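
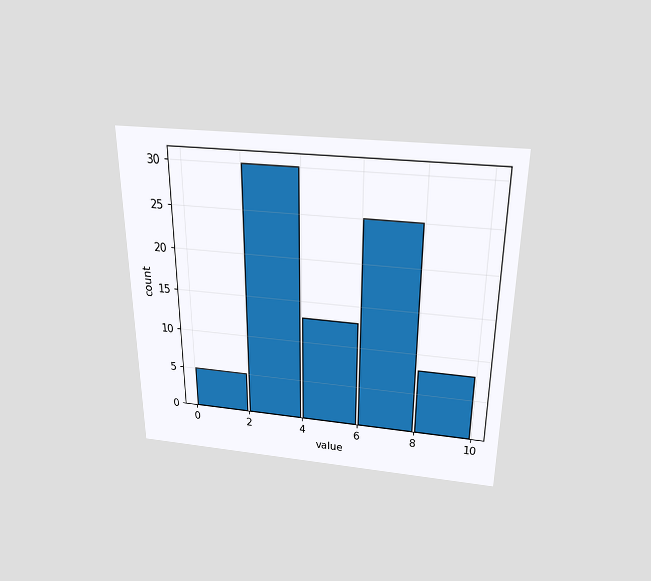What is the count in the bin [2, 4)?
The chart is viewed slightly from above. The [2, 4) bin has height 30.

30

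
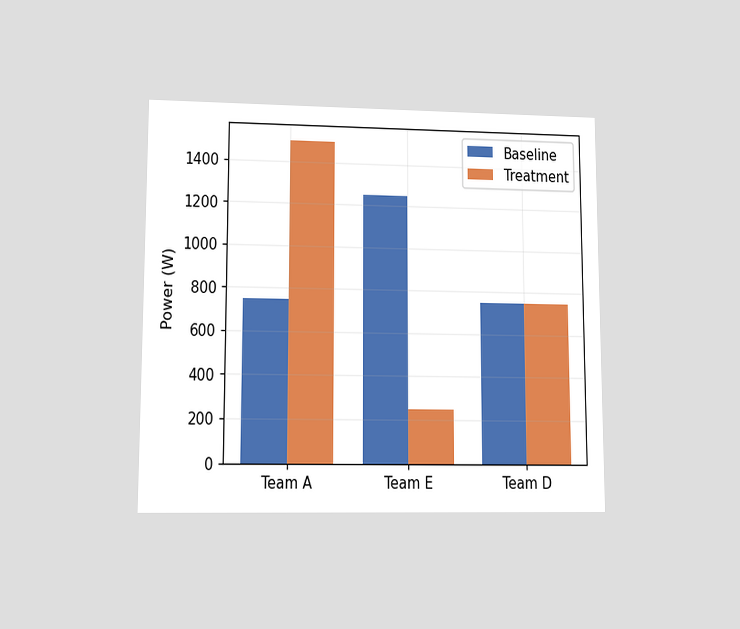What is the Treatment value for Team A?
1500W

The chart is viewed at a slight angle. The Treatment bar at Team A reaches 1500W on the y-axis.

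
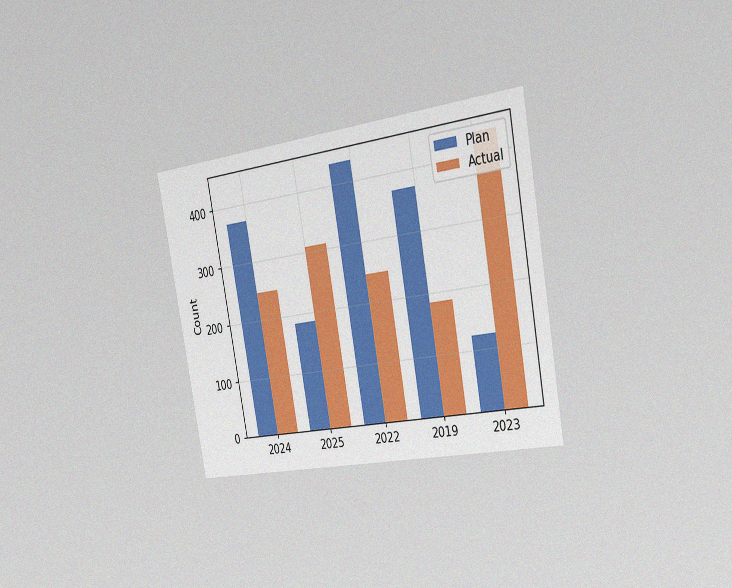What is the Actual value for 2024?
248

The chart is tilted about 11° counter-clockwise and viewed slightly from the right, with some photo noise. The Actual bar at 2024 reaches 248 on the y-axis.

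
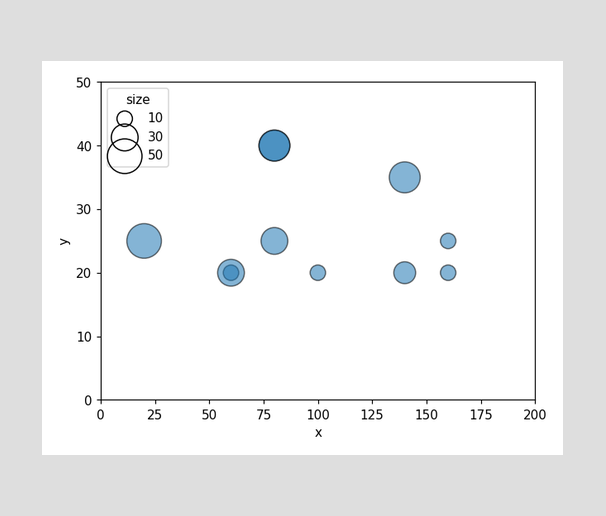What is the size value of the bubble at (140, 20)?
20

Matching the bubble at (140, 20) against the size legend gives 20.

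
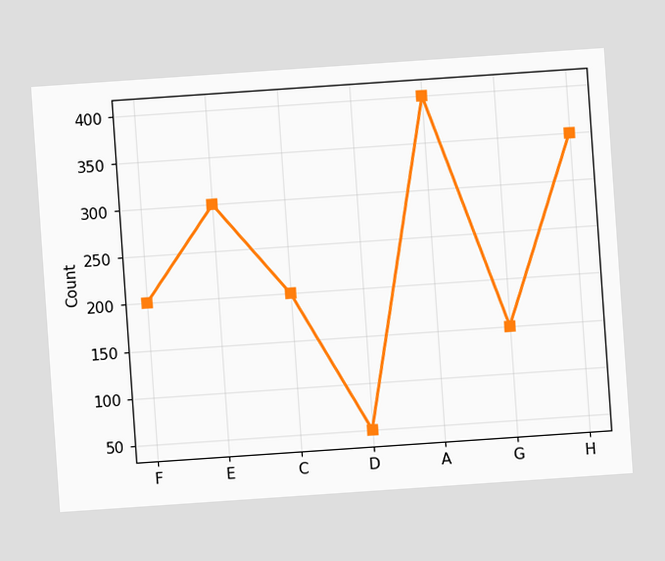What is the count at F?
200

The chart is tilted about 4° counter-clockwise. At F, the line is at 200.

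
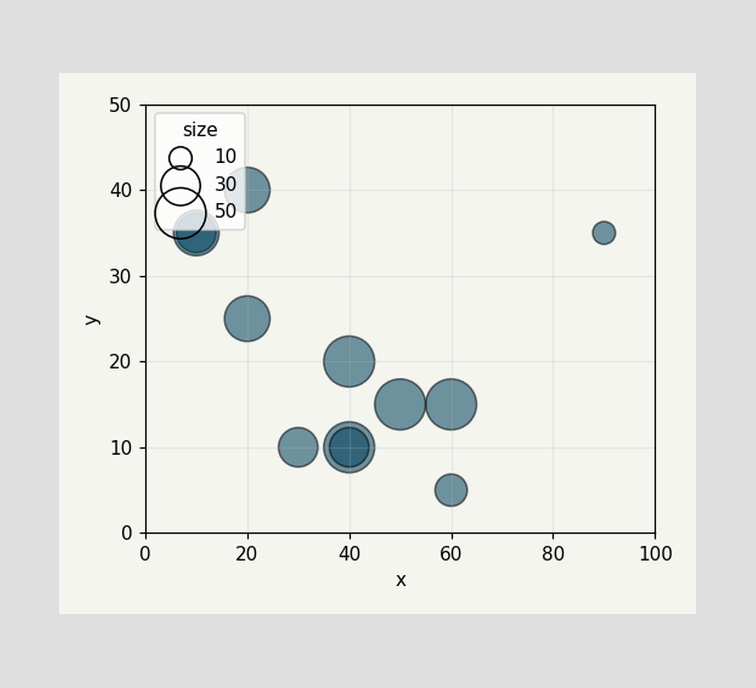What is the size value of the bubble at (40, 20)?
Matching the bubble at (40, 20) against the size legend gives 50.

50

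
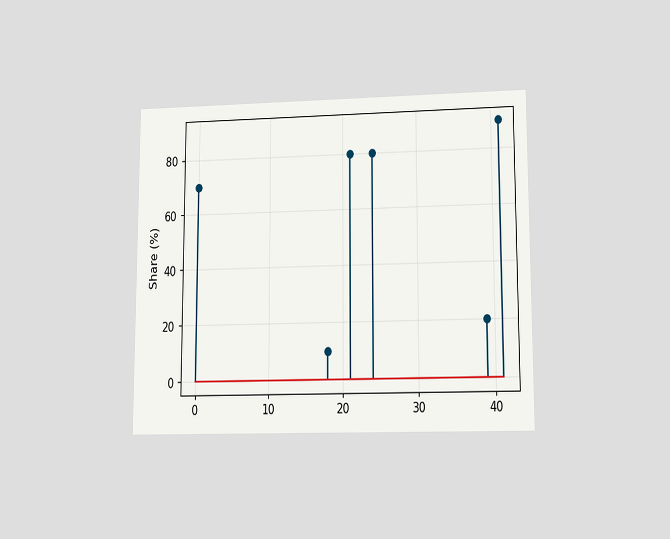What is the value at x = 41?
90%

The chart is viewed at a slight angle. The stem at x=41 reaches 90%.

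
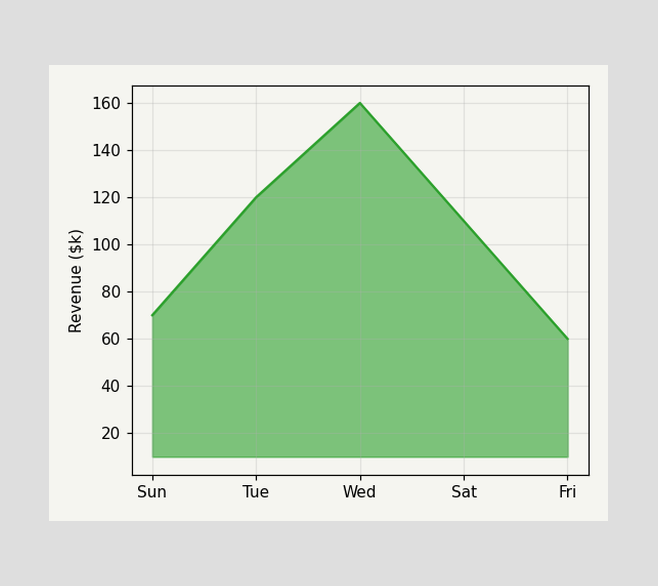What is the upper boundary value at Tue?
At Tue the upper boundary is at $120k.

$120k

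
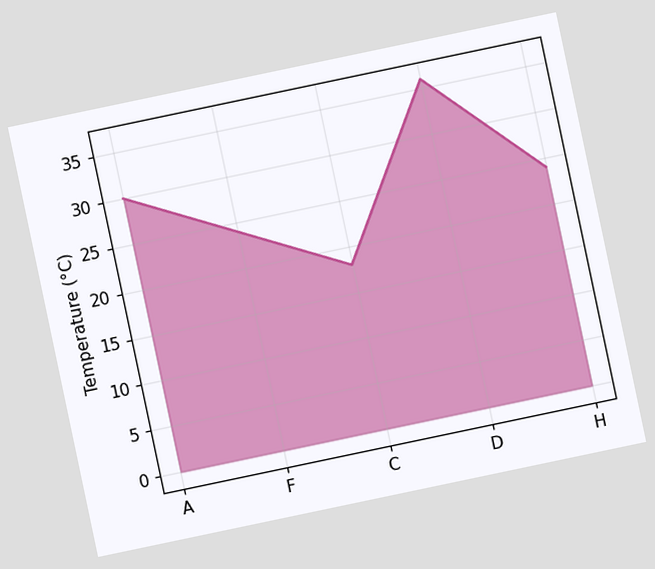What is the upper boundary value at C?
The chart is tilted about 12° counter-clockwise. At C the upper boundary is at 18°C.

18°C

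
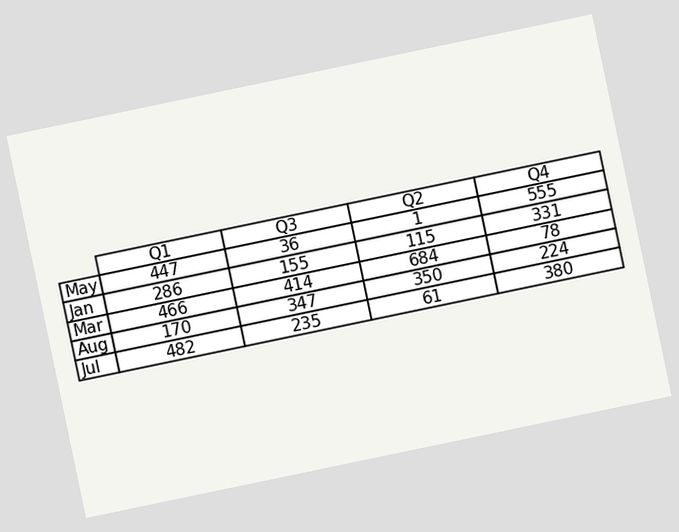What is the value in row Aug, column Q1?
The chart is tilted about 12° counter-clockwise. The (Aug, Q1) cell reads 170.

170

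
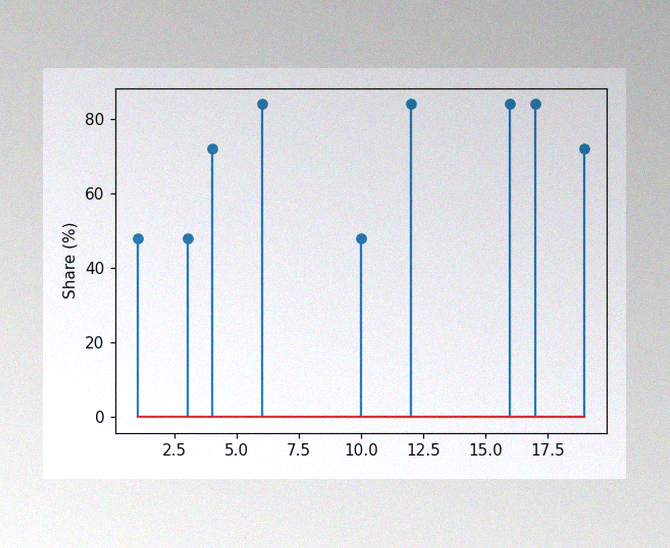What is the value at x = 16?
84%

The image has some photo noise and uneven lighting. The stem at x=16 reaches 84%.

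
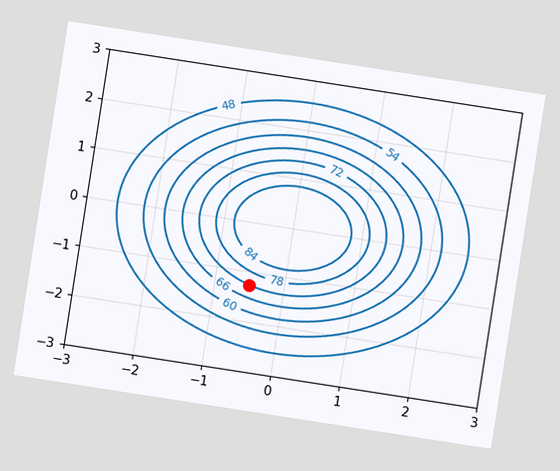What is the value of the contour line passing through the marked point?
72

The chart is tilted about 9° clockwise. The marked point sits on the contour labelled 72.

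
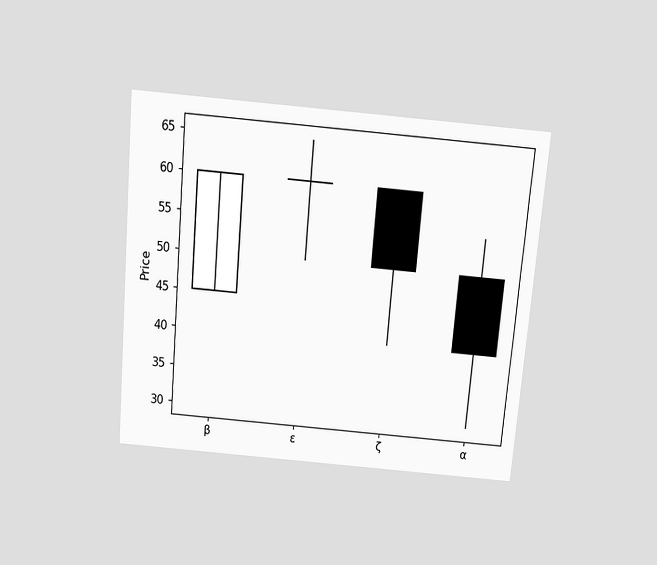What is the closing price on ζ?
The chart is tilted about 5° clockwise and viewed slightly from above. The ζ candle closes at 50.

50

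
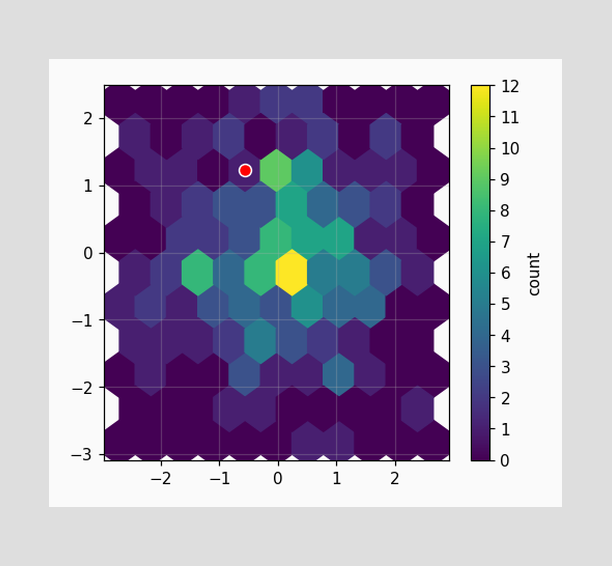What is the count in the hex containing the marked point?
The marked hex reads 1 on the colorbar.

1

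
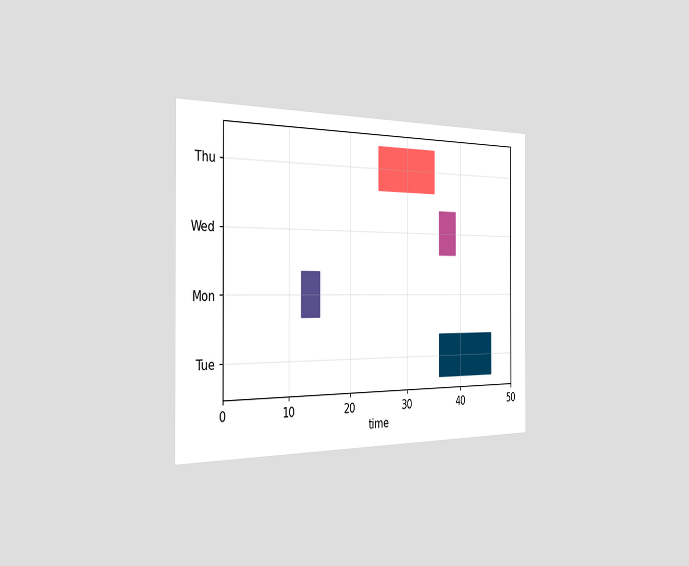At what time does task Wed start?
36

The chart is viewed slightly from the left. The Wed bar begins at t=36.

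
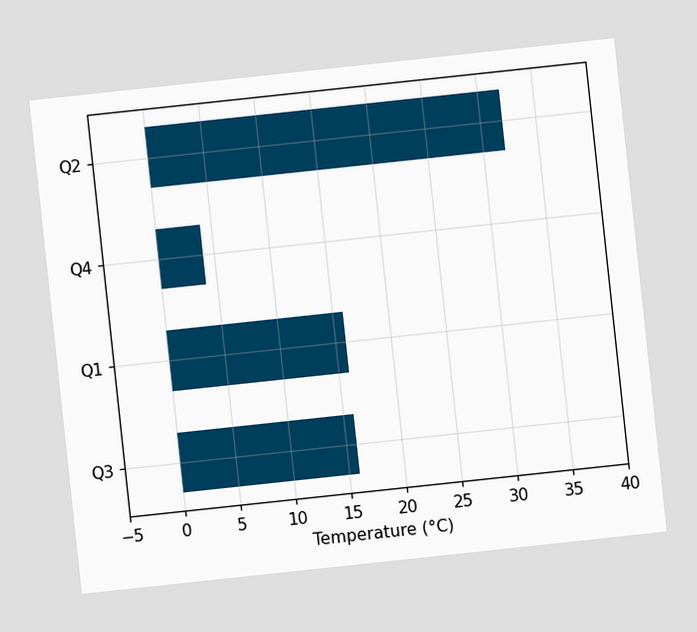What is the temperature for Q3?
The chart is tilted about 6° counter-clockwise. Reading along the chart's x-axis, the Q3 bar reaches 16°C.

16°C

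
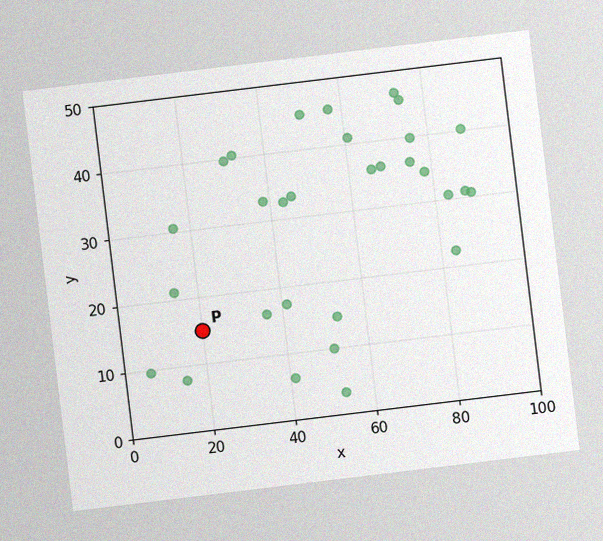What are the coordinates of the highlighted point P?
(20, 15)

The chart is tilted about 7° counter-clockwise, with some photo noise. Following the gridlines from P to each axis, P sits at (20, 15).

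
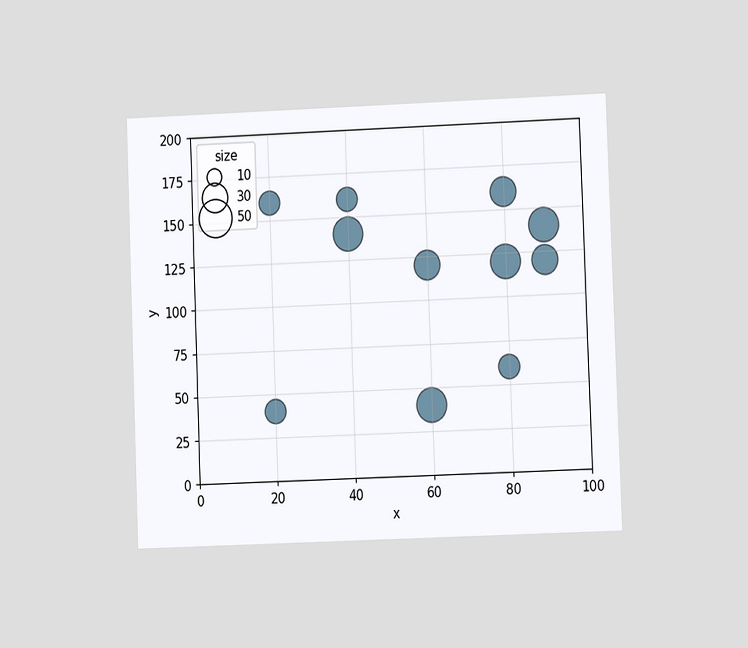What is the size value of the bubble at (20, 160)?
The chart is tilted about 2° counter-clockwise and viewed at a slight angle. Matching the bubble at (20, 160) against the size legend gives 20.

20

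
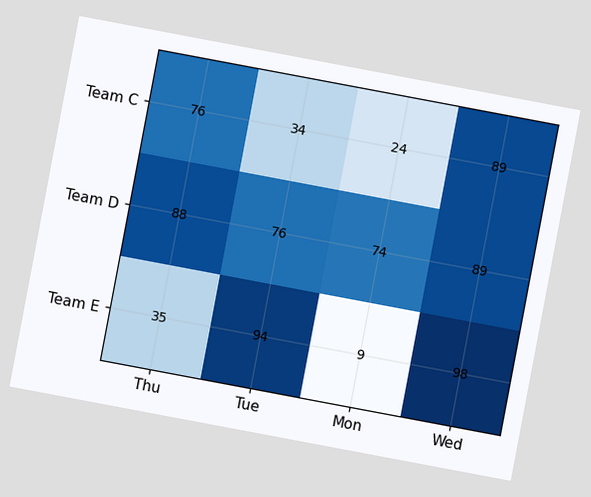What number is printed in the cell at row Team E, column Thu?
The chart is tilted about 11° clockwise. The (Team E, Thu) cell reads 35.

35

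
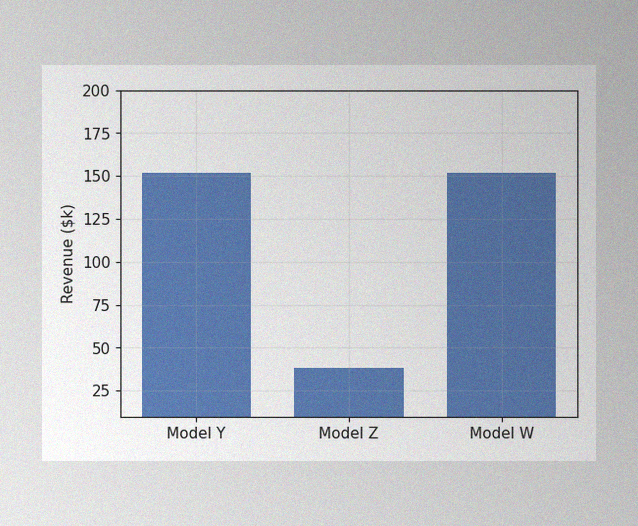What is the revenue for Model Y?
$152k

The image has some photo noise and uneven lighting. Reading along the chart's y-axis, the Model Y bar reaches $152k.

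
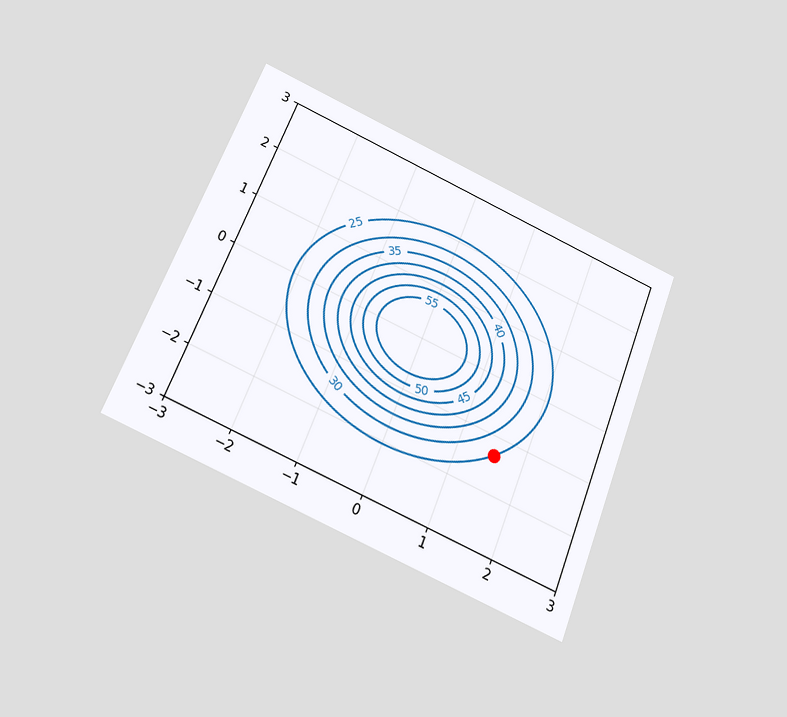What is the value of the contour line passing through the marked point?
The chart is tilted about 22° clockwise and viewed slightly from below. The marked point sits on the contour labelled 25.

25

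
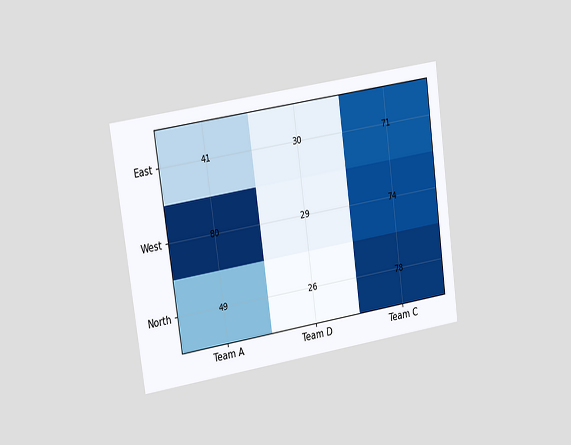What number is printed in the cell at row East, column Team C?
71

The chart is tilted about 8° counter-clockwise and viewed slightly from the left. The (East, Team C) cell reads 71.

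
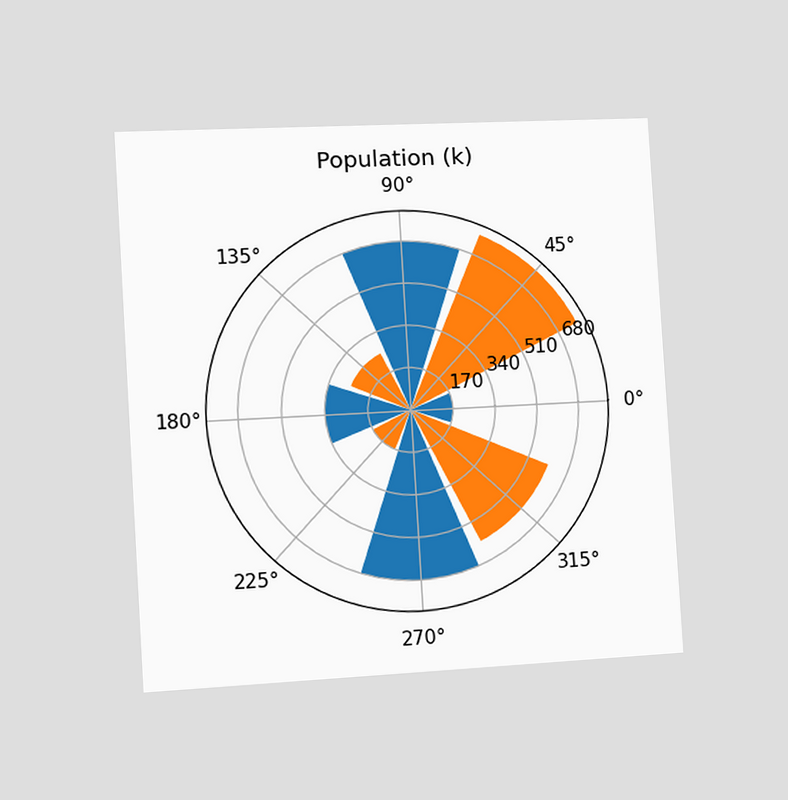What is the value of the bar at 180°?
340k

The chart is tilted about 3° counter-clockwise and viewed slightly from the left. The bar at 180° reaches 340k on the radial axis.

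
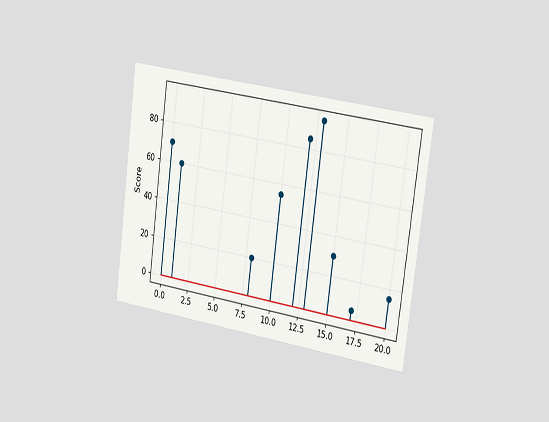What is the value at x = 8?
20

The chart is tilted about 8° clockwise and viewed slightly from the right. The stem at x=8 reaches 20.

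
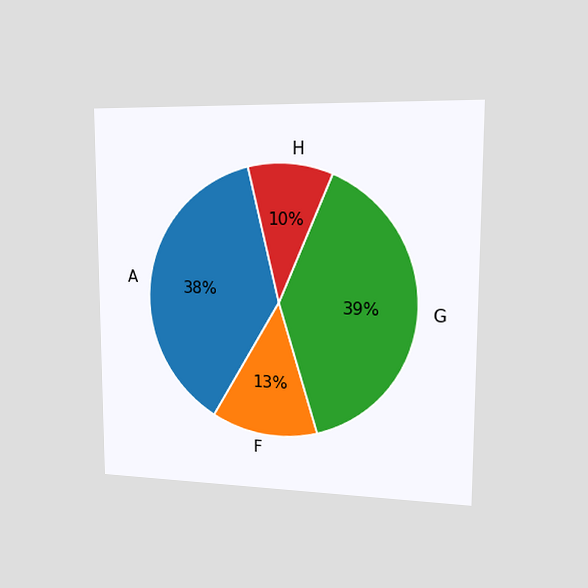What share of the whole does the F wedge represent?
The chart is viewed slightly from the right. The F slice takes up 13% of the pie.

13%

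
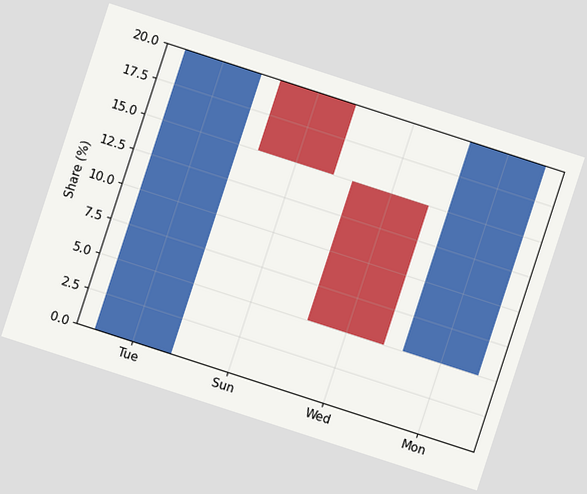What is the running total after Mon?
20%

The chart is tilted about 18° clockwise. After Mon the running total reaches 20%.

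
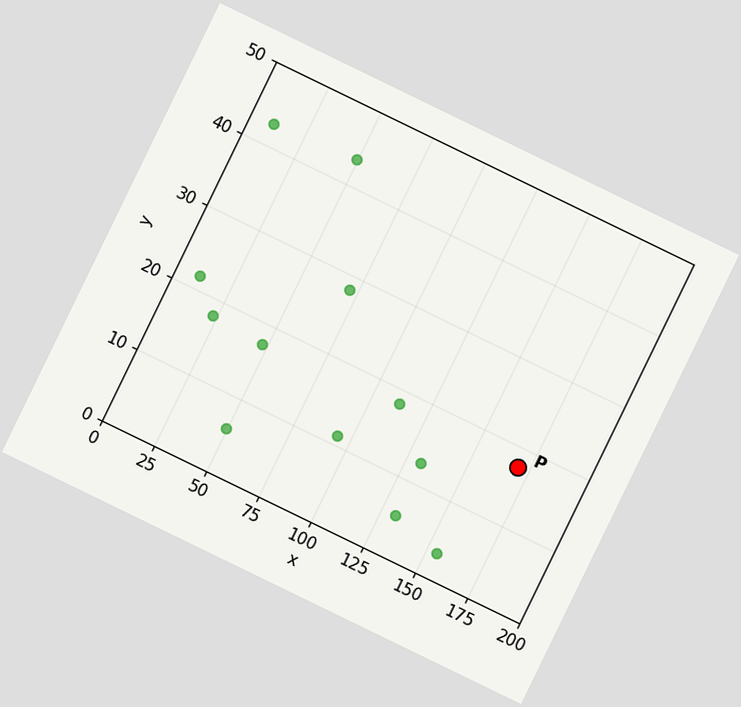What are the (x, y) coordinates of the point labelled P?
(170, 17.5)

The chart is tilted about 26° clockwise. Following the gridlines from P to each axis, P sits at (170, 17.5).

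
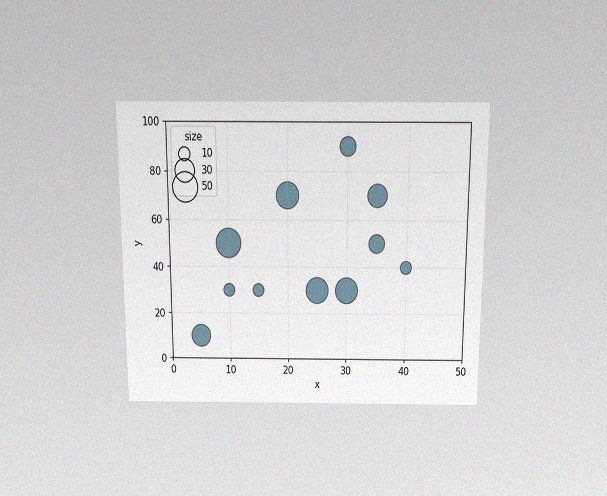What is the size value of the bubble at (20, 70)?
40

The chart is viewed slightly from above, with some photo noise. Matching the bubble at (20, 70) against the size legend gives 40.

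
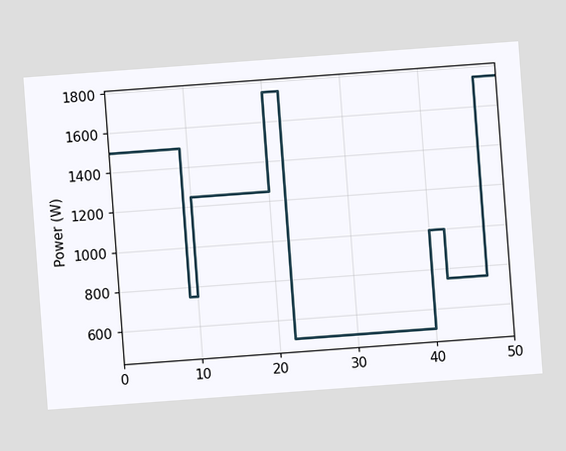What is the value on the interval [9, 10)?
750W

The chart is tilted about 4° counter-clockwise. On [9, 10) the step sits at 750W.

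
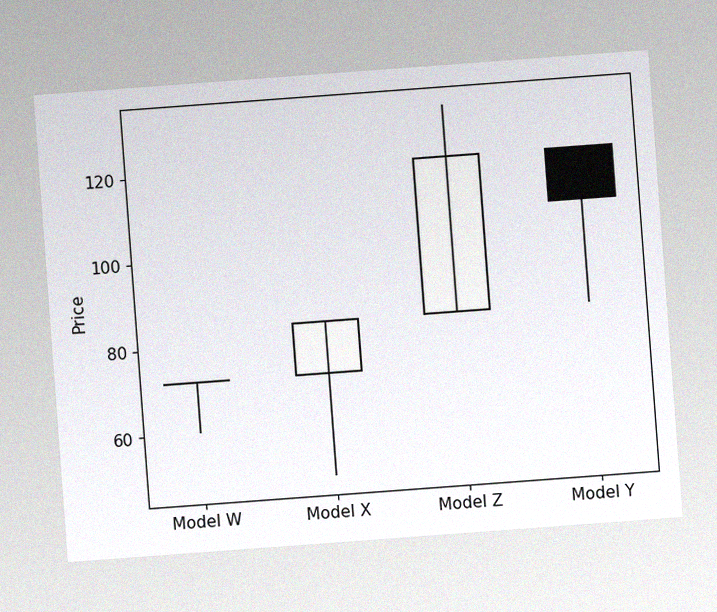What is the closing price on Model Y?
The chart is tilted about 4° counter-clockwise, with some photo noise. The Model Y candle closes at 108.

108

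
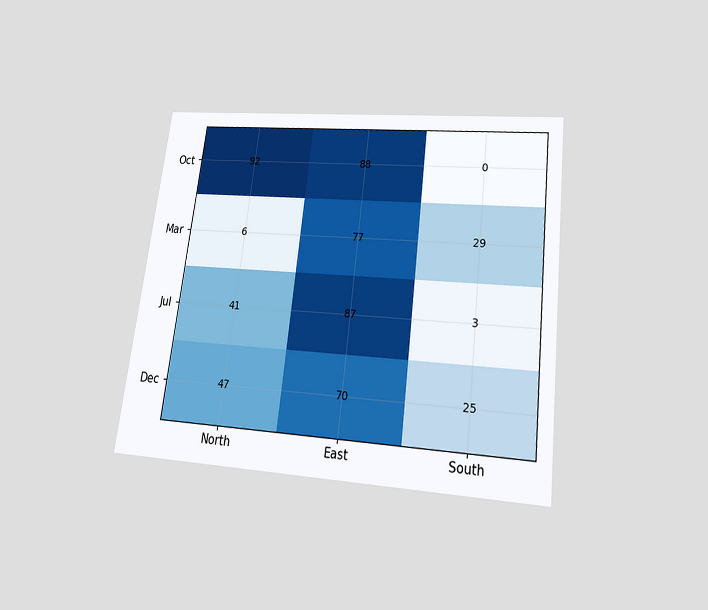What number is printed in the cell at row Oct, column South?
The chart is tilted about 7° clockwise and viewed slightly from below. The (Oct, South) cell reads 0.

0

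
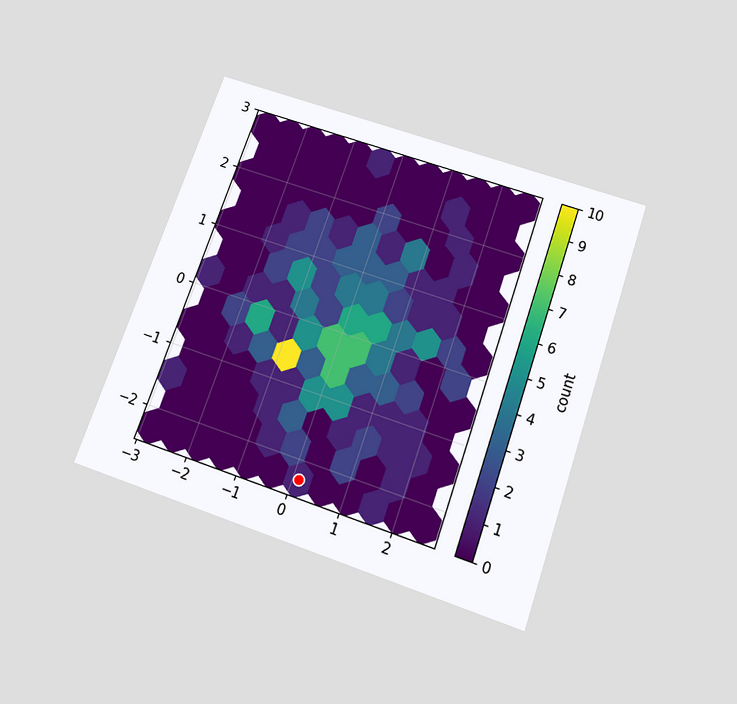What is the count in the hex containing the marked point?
The chart is tilted about 19° clockwise and viewed slightly from below. The marked hex reads 1 on the colorbar.

1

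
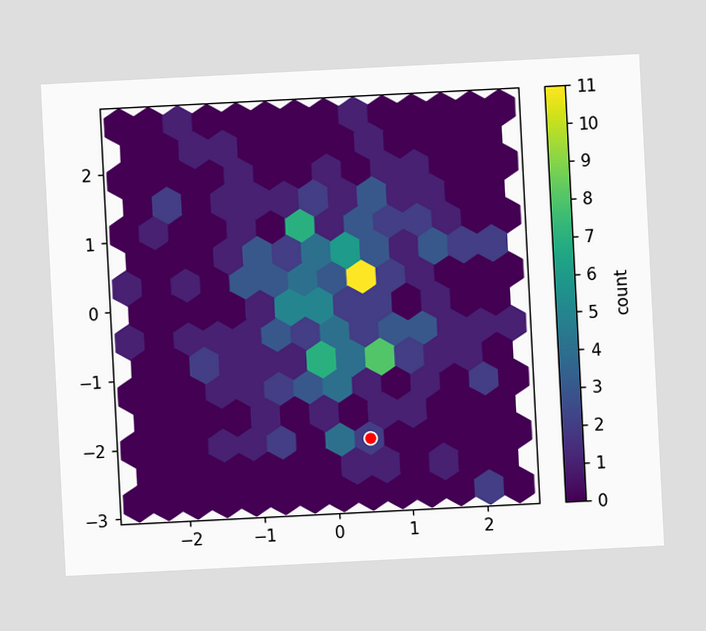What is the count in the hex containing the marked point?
2

The chart is tilted about 3° counter-clockwise. The marked hex reads 2 on the colorbar.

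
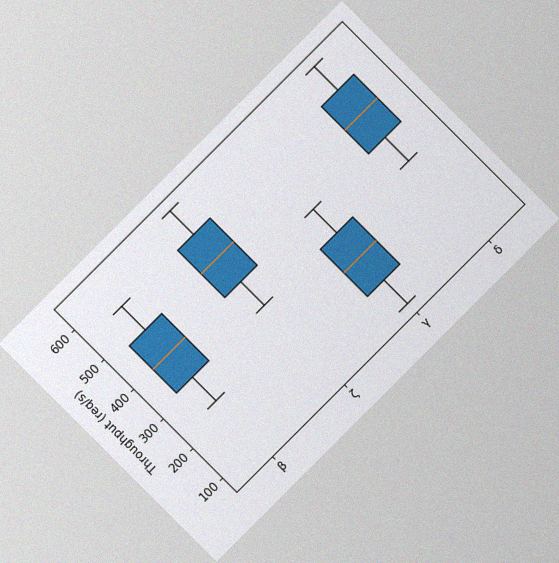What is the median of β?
The chart is tilted about 45° counter-clockwise, with some photo noise. The median line in the β box sits at 400req/s.

400req/s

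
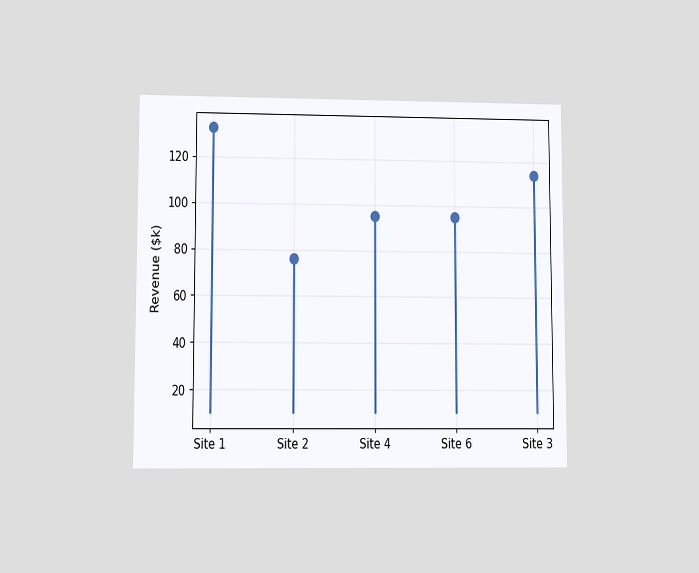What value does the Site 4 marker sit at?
The chart is viewed at a slight angle. The Site 4 marker sits at $95k.

$95k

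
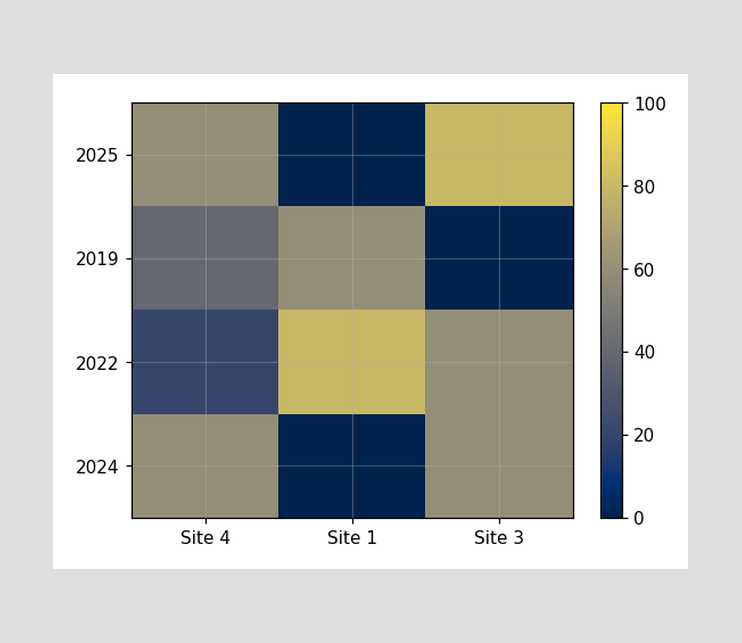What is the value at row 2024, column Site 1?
Matching cell (2024, Site 1) against the colorbar gives 0.

0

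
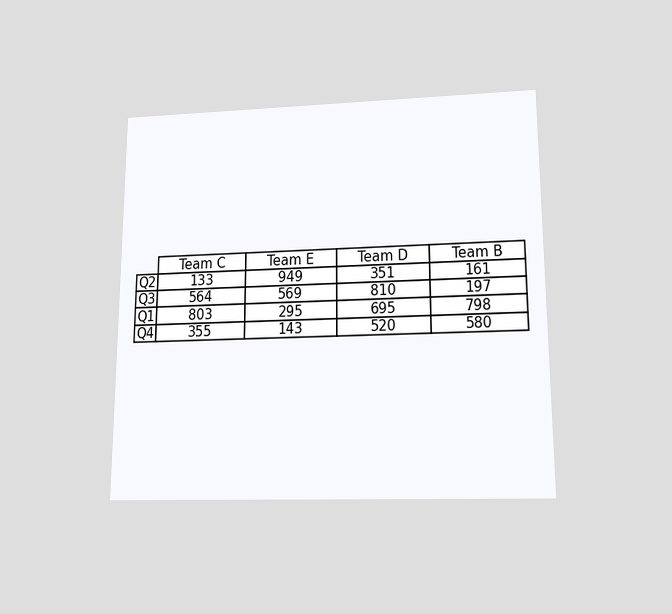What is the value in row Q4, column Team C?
The chart is viewed slightly from below. The (Q4, Team C) cell reads 355.

355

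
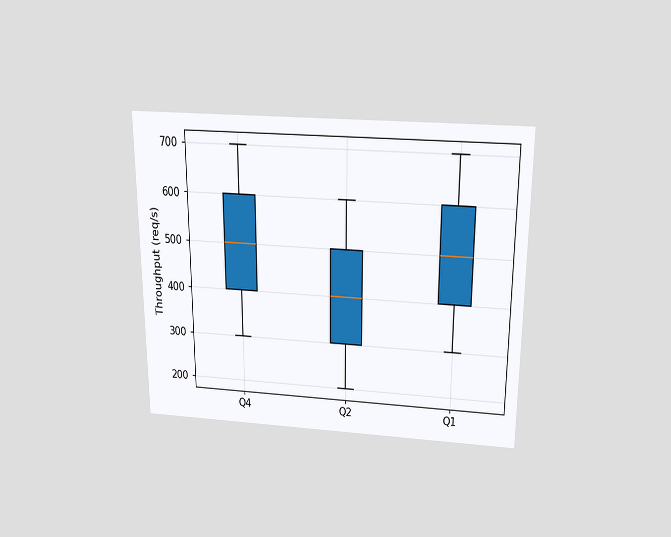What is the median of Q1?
500req/s

The chart is viewed slightly from above. The median line in the Q1 box sits at 500req/s.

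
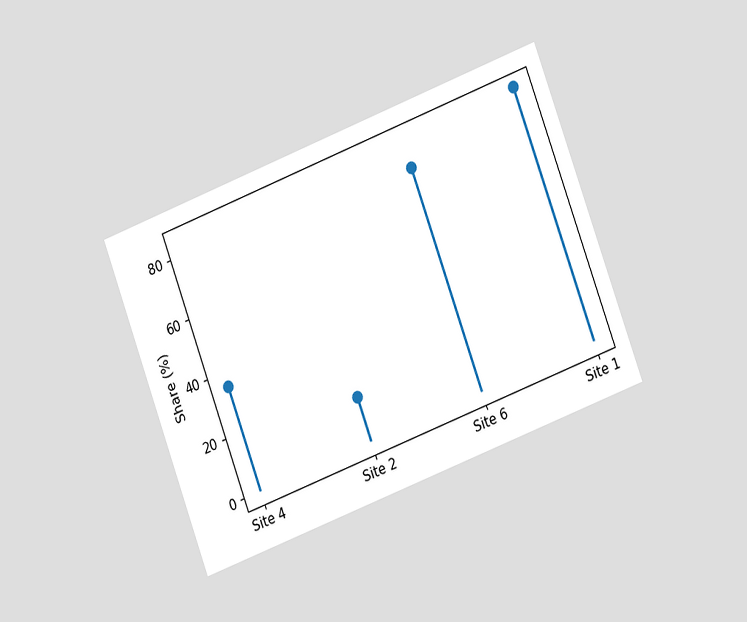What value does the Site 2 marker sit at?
The chart is tilted about 21° counter-clockwise and viewed slightly from the right. The Site 2 marker sits at 15%.

15%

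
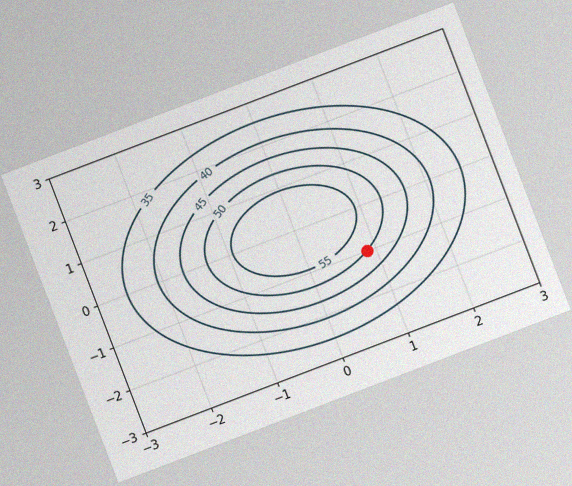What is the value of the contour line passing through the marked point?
50

The chart is tilted about 21° counter-clockwise, with some photo noise. The marked point sits on the contour labelled 50.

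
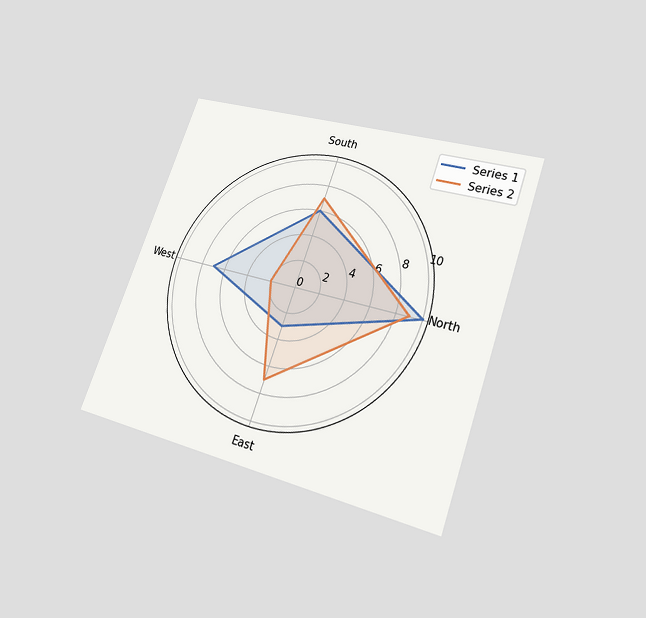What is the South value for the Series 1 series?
The chart is tilted about 19° clockwise and viewed at a slight angle. On the South axis, Series 1 reaches 6.

6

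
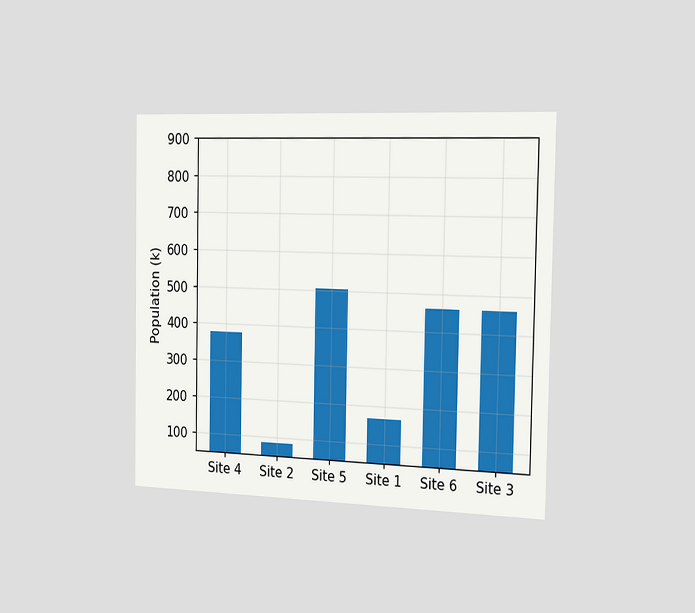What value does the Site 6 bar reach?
462k

The chart is viewed slightly from the right. Reading along the chart's y-axis, the Site 6 bar reaches 462k.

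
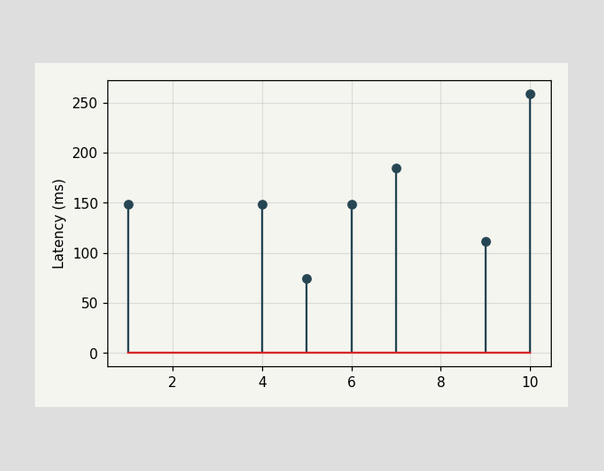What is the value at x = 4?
148ms

The stem at x=4 reaches 148ms.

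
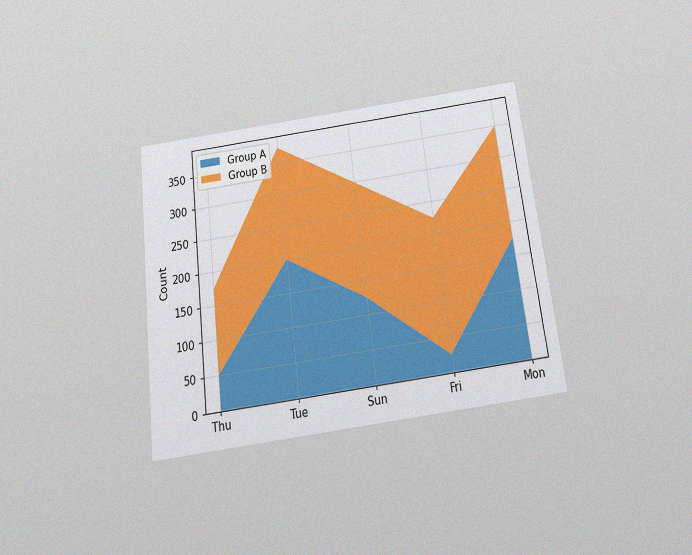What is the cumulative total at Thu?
175

The chart is tilted about 7° counter-clockwise and viewed slightly from below, with some photo noise. The stacked total at Thu reaches 175.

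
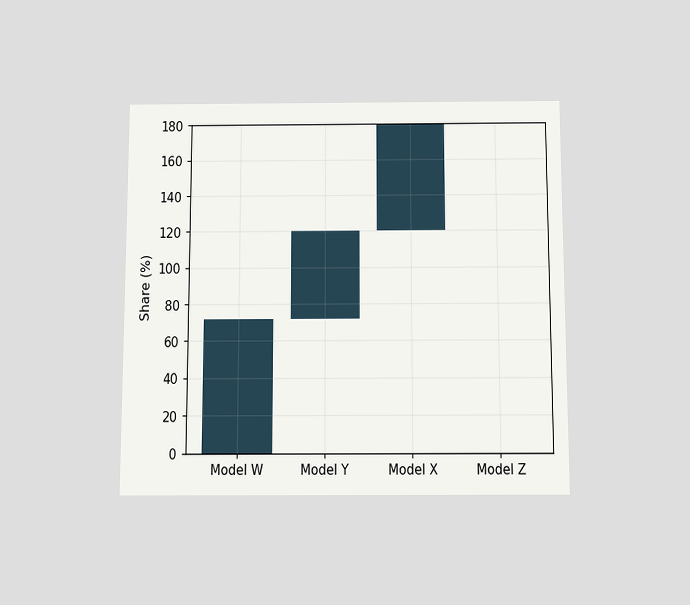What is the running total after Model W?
The chart is viewed slightly from below. After Model W the running total reaches 72%.

72%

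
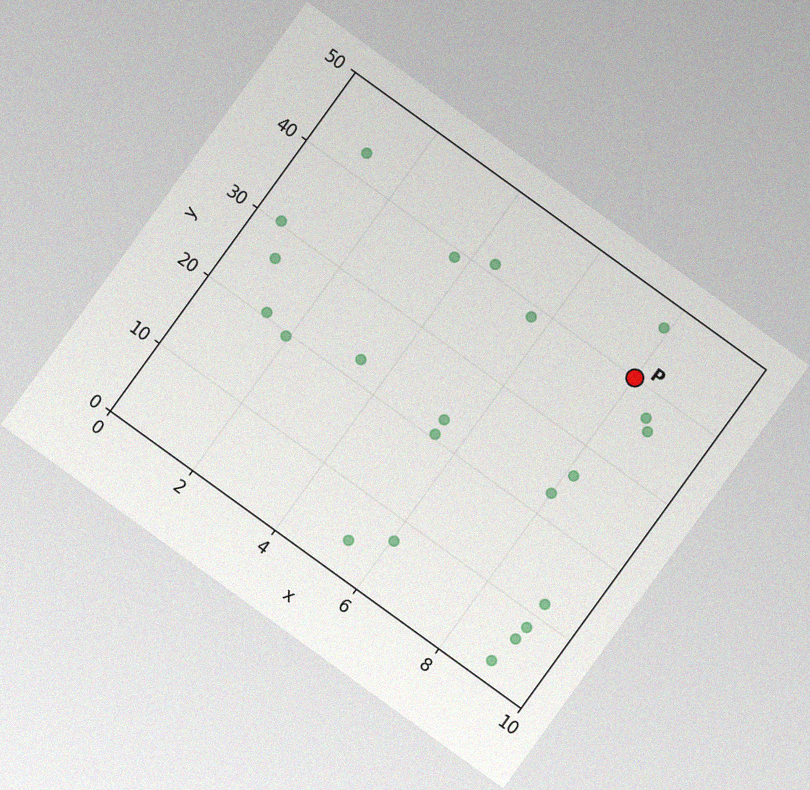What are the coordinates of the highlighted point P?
(8, 40)

The chart is tilted about 36° clockwise, with some photo noise. Following the gridlines from P to each axis, P sits at (8, 40).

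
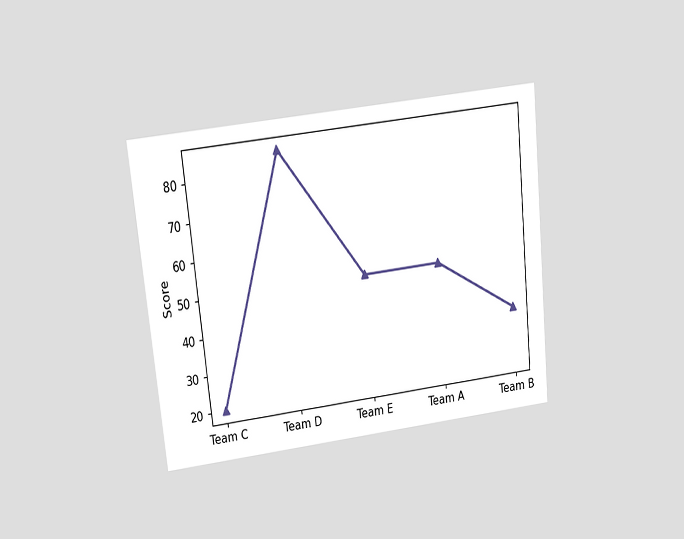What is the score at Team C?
The chart is tilted about 6° counter-clockwise and viewed slightly from above. At Team C, the line is at 20.

20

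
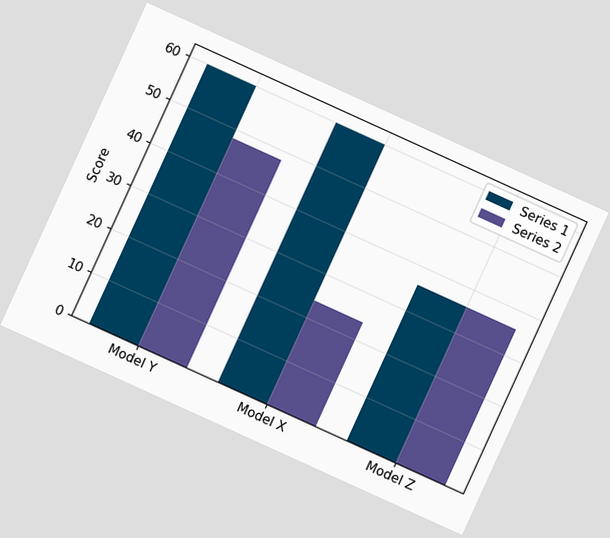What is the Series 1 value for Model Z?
36

The chart is tilted about 24° clockwise. The Series 1 bar at Model Z reaches 36 on the y-axis.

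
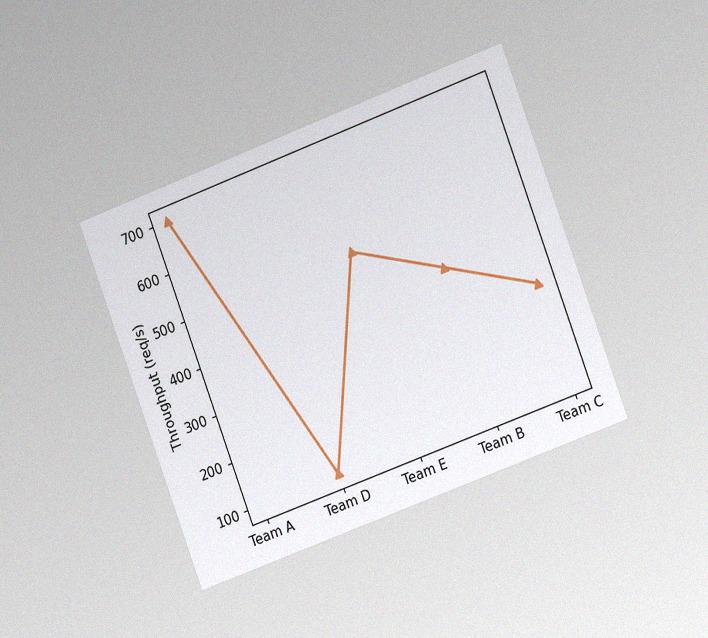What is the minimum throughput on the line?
The chart is tilted about 20° counter-clockwise and viewed slightly from the right, with some photo noise. The lowest point is at Team D, and reading across to the y-axis gives 100req/s.

100req/s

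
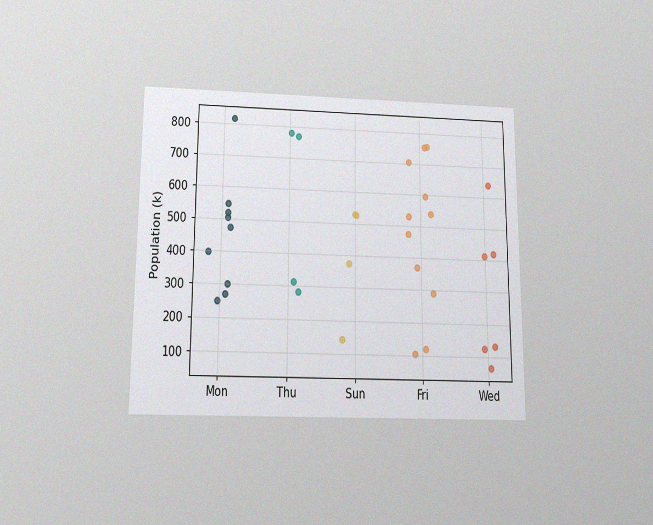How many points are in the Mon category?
9

The chart is viewed slightly from below, with some photo noise. Counting the markers in the Mon column gives 9.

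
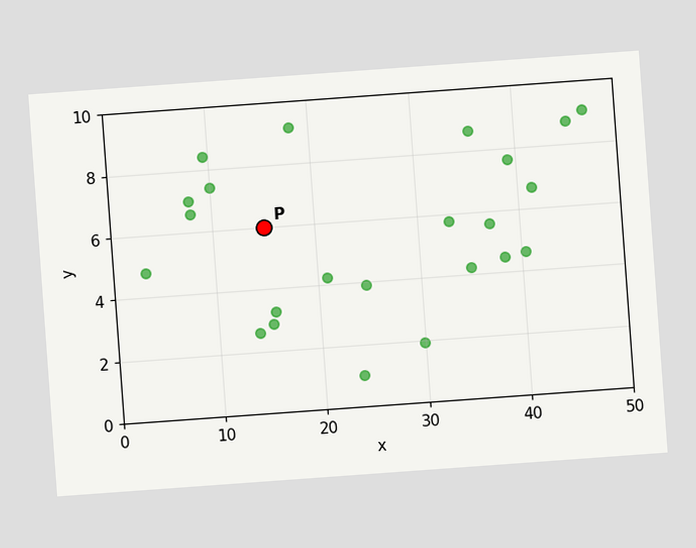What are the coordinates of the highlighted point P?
The chart is tilted about 4° counter-clockwise. Following the gridlines from P to each axis, P sits at (15, 6).

(15, 6)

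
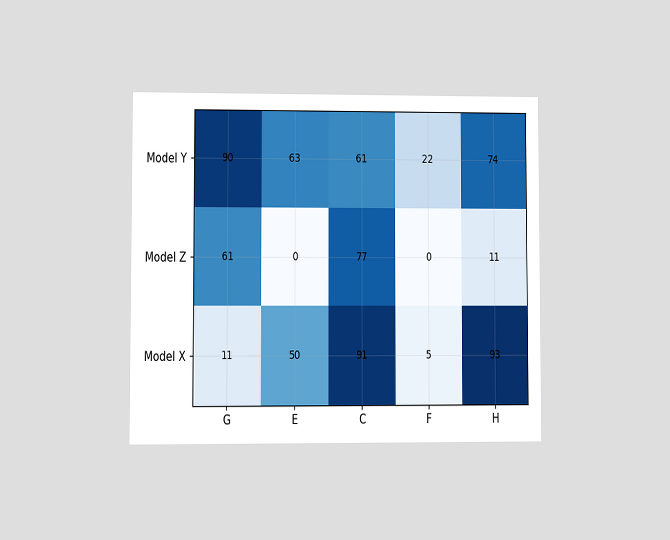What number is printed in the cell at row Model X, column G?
The chart is viewed at a slight angle. The (Model X, G) cell reads 11.

11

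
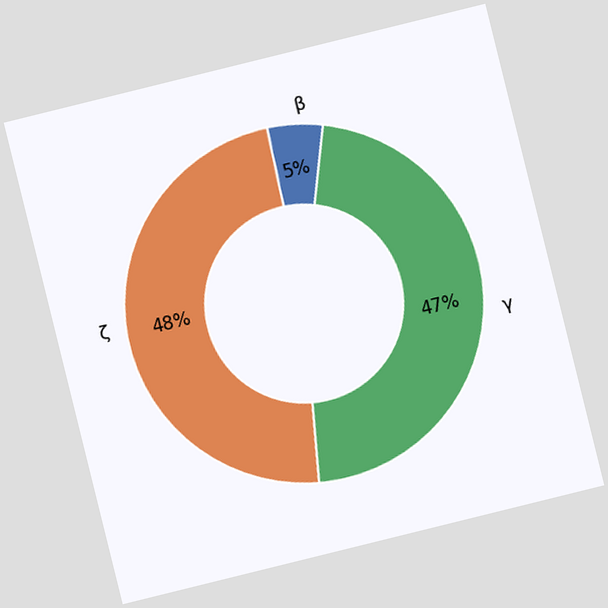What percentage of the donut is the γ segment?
The chart is tilted about 14° counter-clockwise. The γ segment takes up 47% of the ring.

47%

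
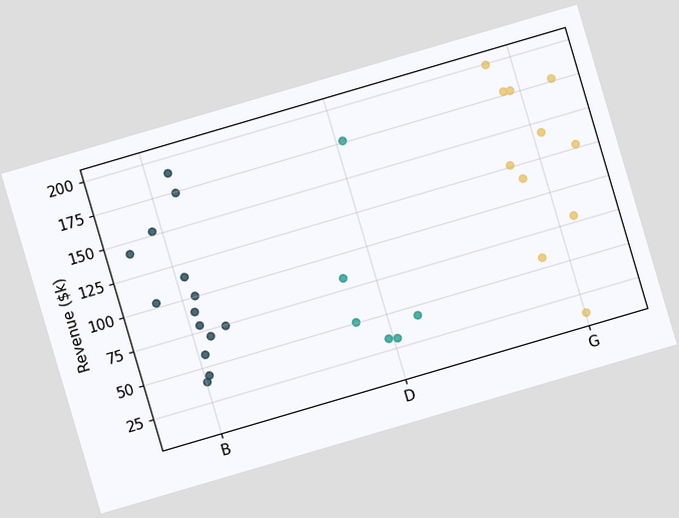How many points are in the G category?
The chart is tilted about 16° counter-clockwise. Counting the markers in the G column gives 11.

11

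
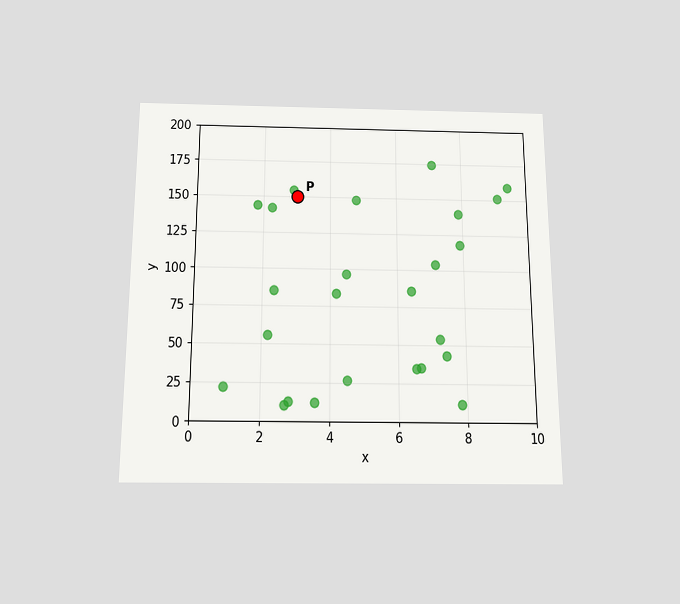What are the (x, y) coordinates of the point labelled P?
The chart is viewed slightly from below. Following the gridlines from P to each axis, P sits at (3, 150).

(3, 150)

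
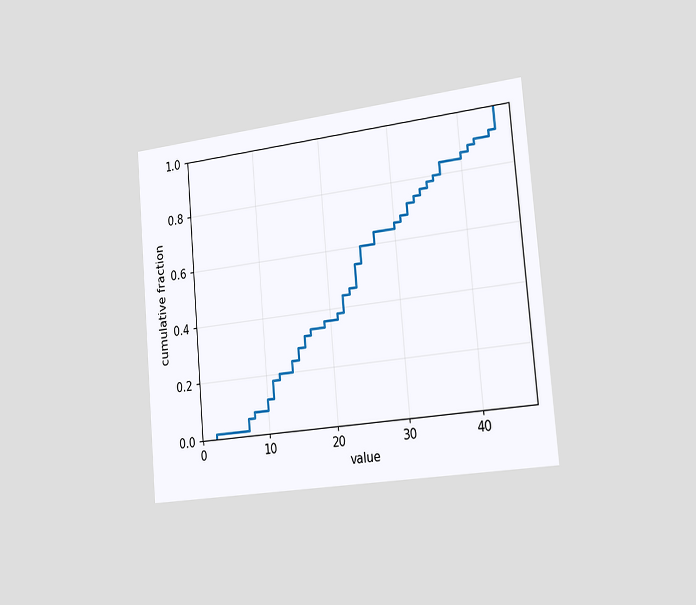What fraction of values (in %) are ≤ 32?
The chart is tilted about 5° counter-clockwise and viewed slightly from the right. At x=32 the ECDF step is at 72%.

72%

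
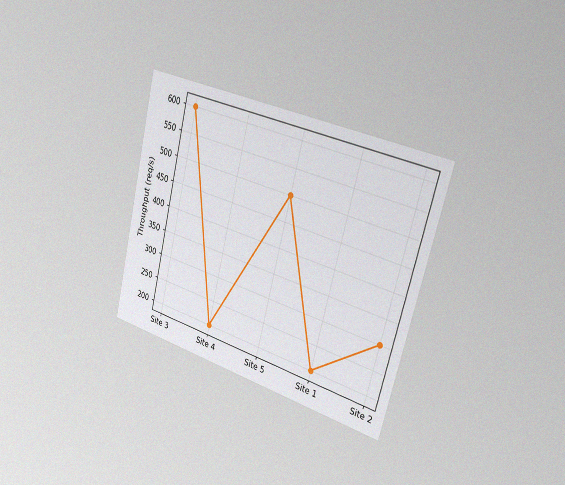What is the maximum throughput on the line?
600req/s

The chart is tilted about 14° clockwise and viewed slightly from the right, with some photo noise. The highest point is at Site 3, and reading across to the y-axis gives 600req/s.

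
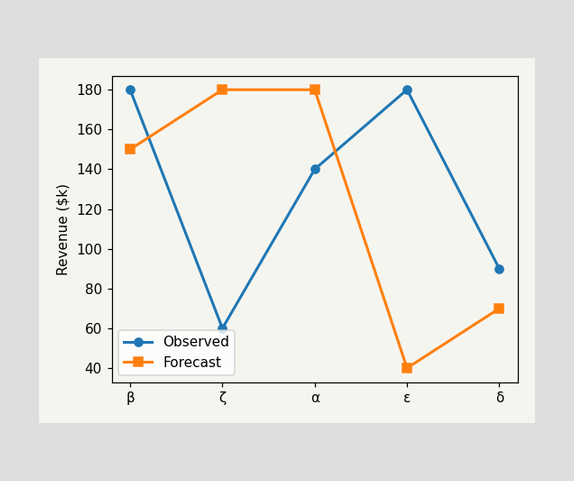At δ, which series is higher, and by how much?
At δ, Observed sits above the other line by $20k.

Observed, by $20k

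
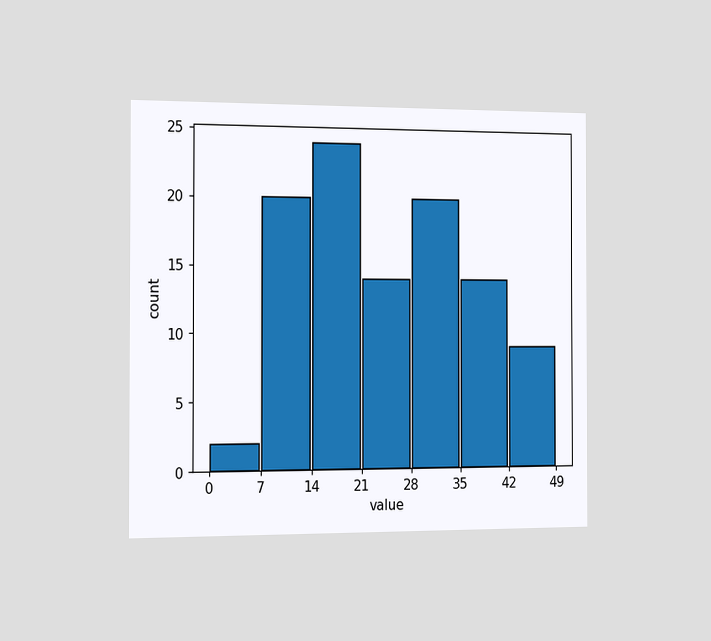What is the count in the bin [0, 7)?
2

The chart is viewed slightly from the left. The [0, 7) bin has height 2.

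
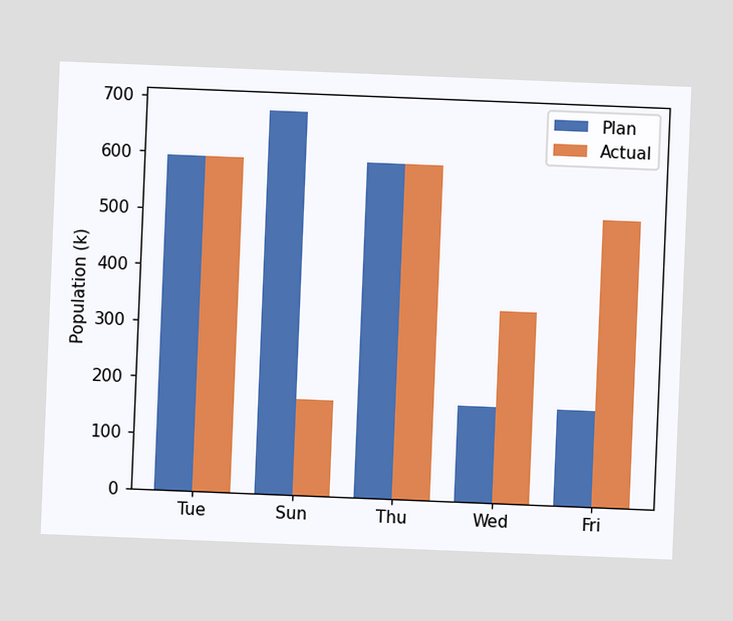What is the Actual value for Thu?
595k

The chart is tilted about 2° clockwise. The Actual bar at Thu reaches 595k on the y-axis.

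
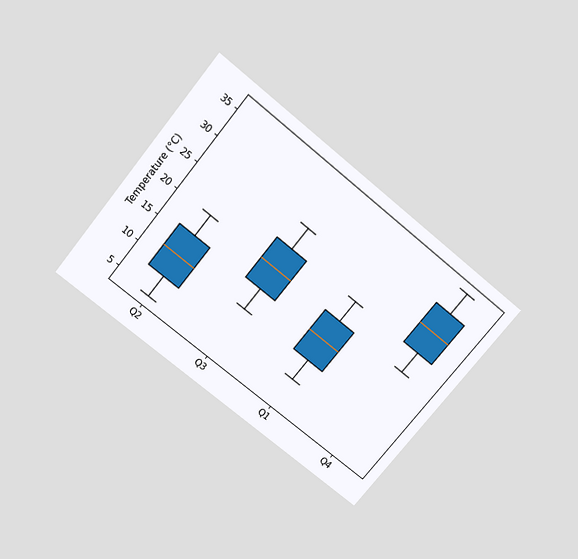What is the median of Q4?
28°C

The chart is tilted about 39° clockwise and viewed slightly from above. The median line in the Q4 box sits at 28°C.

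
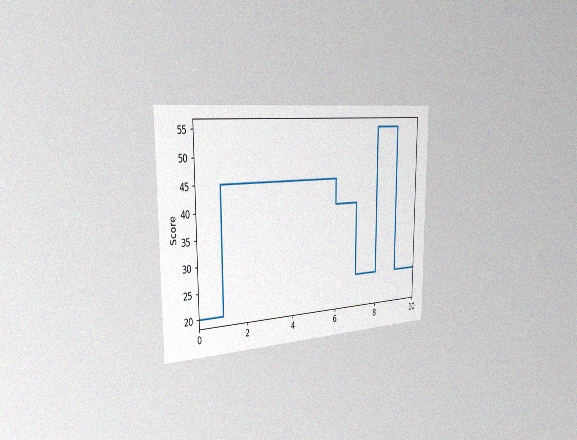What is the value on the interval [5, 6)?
45

The chart is viewed slightly from the left, with some photo noise. On [5, 6) the step sits at 45.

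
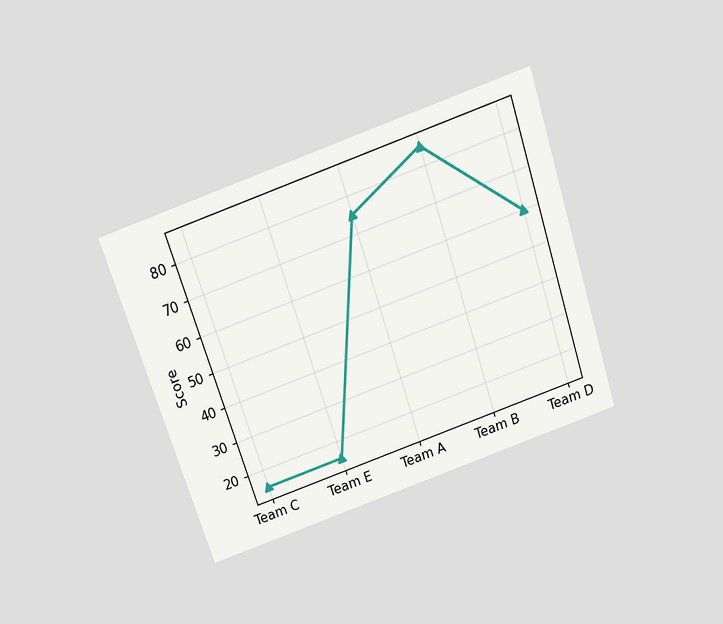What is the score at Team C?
The chart is tilted about 18° counter-clockwise and viewed slightly from above. At Team C, the line is at 15.

15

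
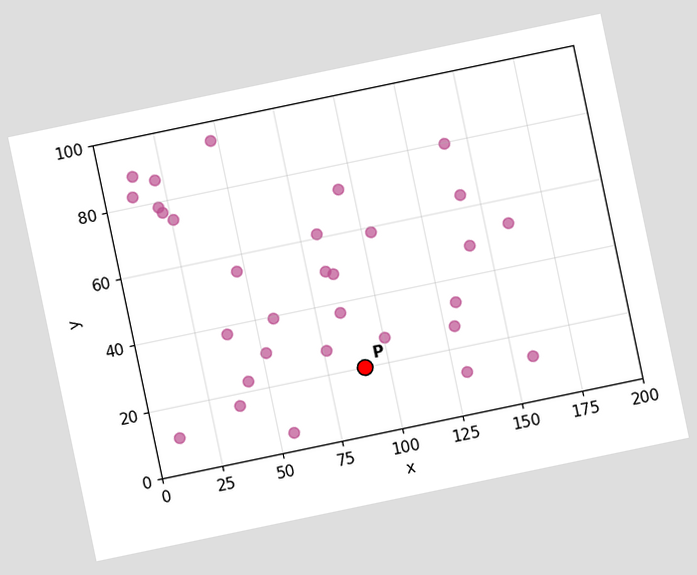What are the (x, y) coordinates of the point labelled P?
The chart is tilted about 12° counter-clockwise. Following the gridlines from P to each axis, P sits at (90, 20).

(90, 20)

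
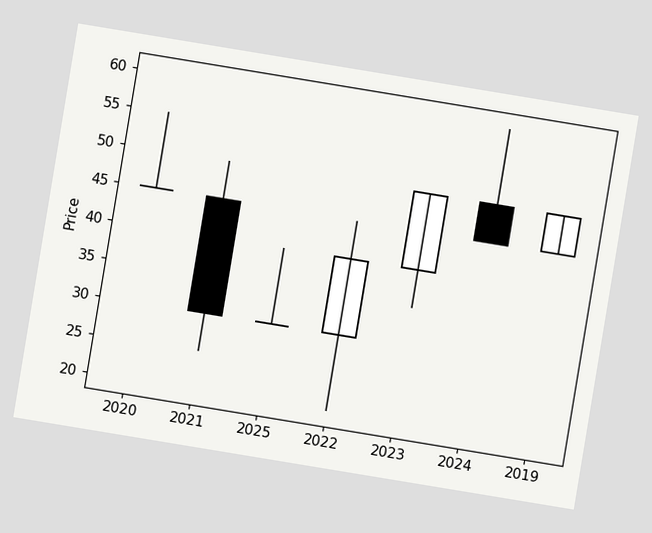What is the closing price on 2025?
The chart is tilted about 9° clockwise. The 2025 candle closes at 30.

30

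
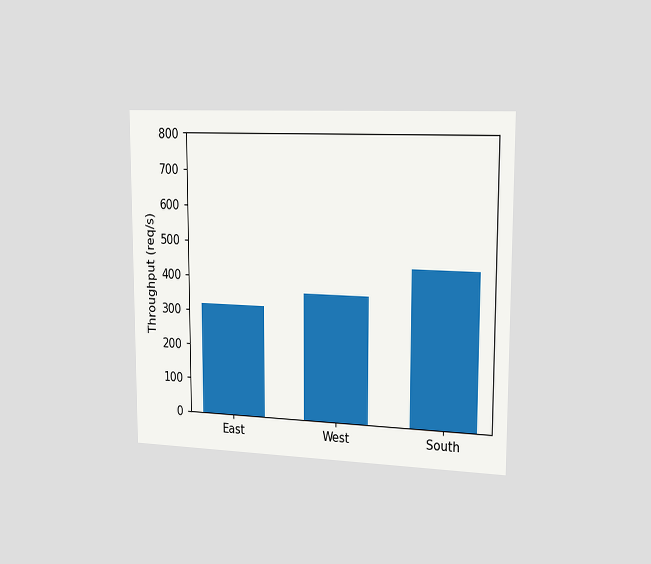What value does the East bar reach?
320req/s

The chart is viewed slightly from the right. Reading along the chart's y-axis, the East bar reaches 320req/s.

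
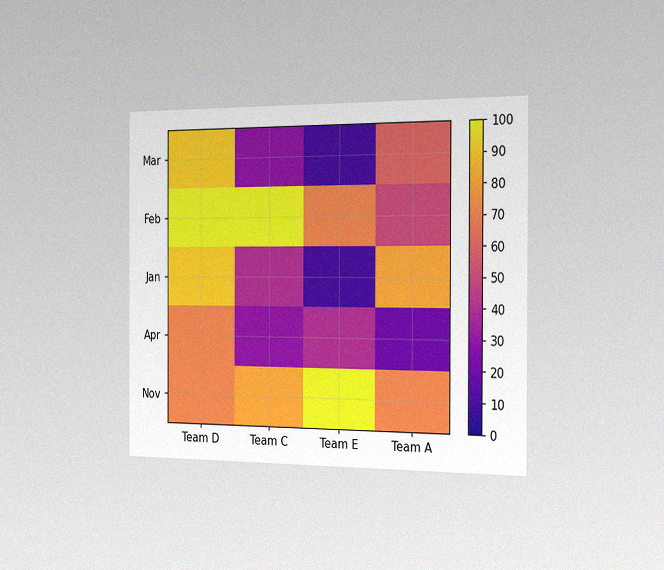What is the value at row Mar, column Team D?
The chart is viewed slightly from the right, with some photo noise. Matching cell (Mar, Team D) against the colorbar gives 90.

90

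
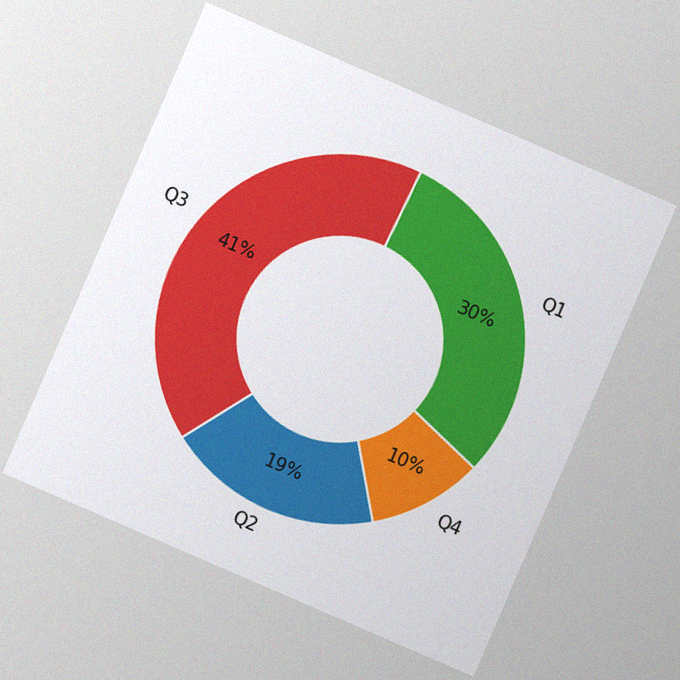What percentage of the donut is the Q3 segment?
41%

The chart is tilted about 23° clockwise, with some photo noise. The Q3 segment takes up 41% of the ring.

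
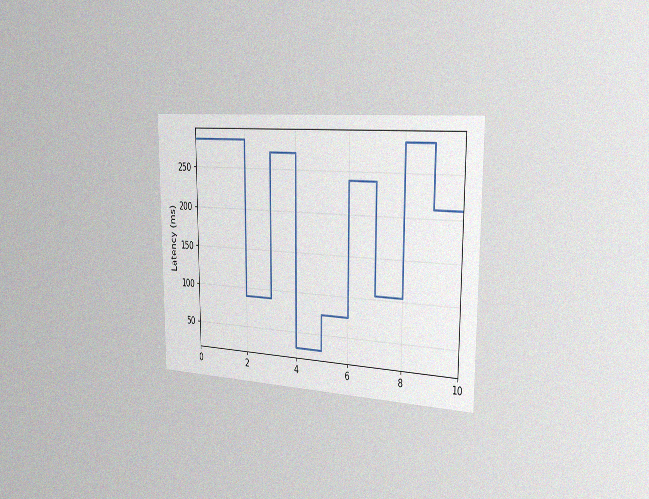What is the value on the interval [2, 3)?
The chart is viewed slightly from the right, with some photo noise. On [2, 3) the step sits at 90ms.

90ms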